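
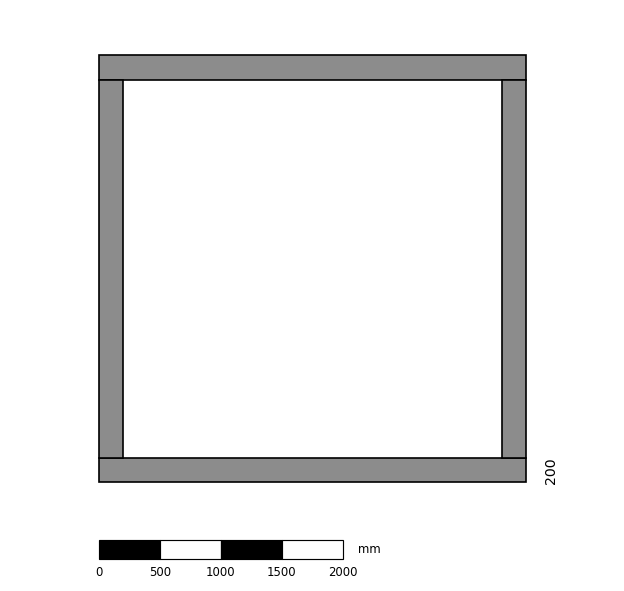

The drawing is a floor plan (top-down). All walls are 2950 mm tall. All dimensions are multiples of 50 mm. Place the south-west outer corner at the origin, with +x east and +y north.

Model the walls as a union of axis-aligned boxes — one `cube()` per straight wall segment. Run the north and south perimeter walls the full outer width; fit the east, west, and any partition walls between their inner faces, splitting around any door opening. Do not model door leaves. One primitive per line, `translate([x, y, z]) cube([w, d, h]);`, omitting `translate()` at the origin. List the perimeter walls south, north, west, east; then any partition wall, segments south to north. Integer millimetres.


cube([3500, 200, 2950]);
translate([0, 3300, 0]) cube([3500, 200, 2950]);
translate([0, 200, 0]) cube([200, 3100, 2950]);
translate([3300, 200, 0]) cube([200, 3100, 2950]);


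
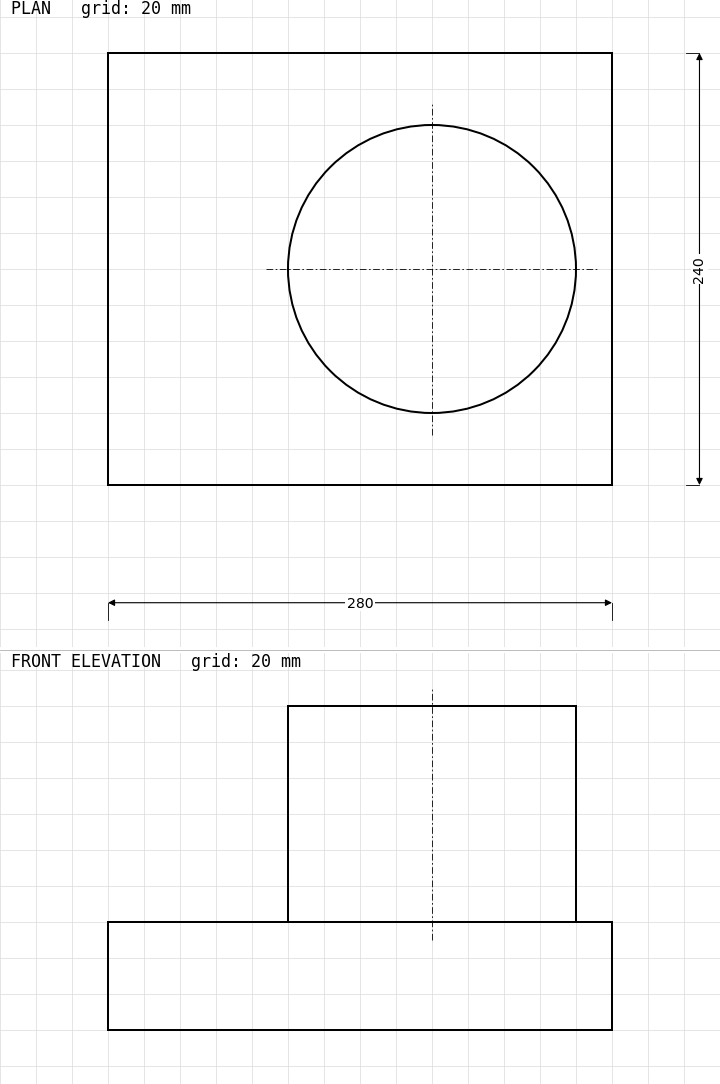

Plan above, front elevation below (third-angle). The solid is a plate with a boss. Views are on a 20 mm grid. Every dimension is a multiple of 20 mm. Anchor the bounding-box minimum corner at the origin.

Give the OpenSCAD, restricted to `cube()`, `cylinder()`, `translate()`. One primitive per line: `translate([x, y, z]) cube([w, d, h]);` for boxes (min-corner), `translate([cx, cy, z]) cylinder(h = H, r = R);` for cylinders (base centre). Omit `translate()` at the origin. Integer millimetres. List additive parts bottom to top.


cube([280, 240, 60]);
translate([180, 120, 60]) cylinder(h = 120, r = 80);


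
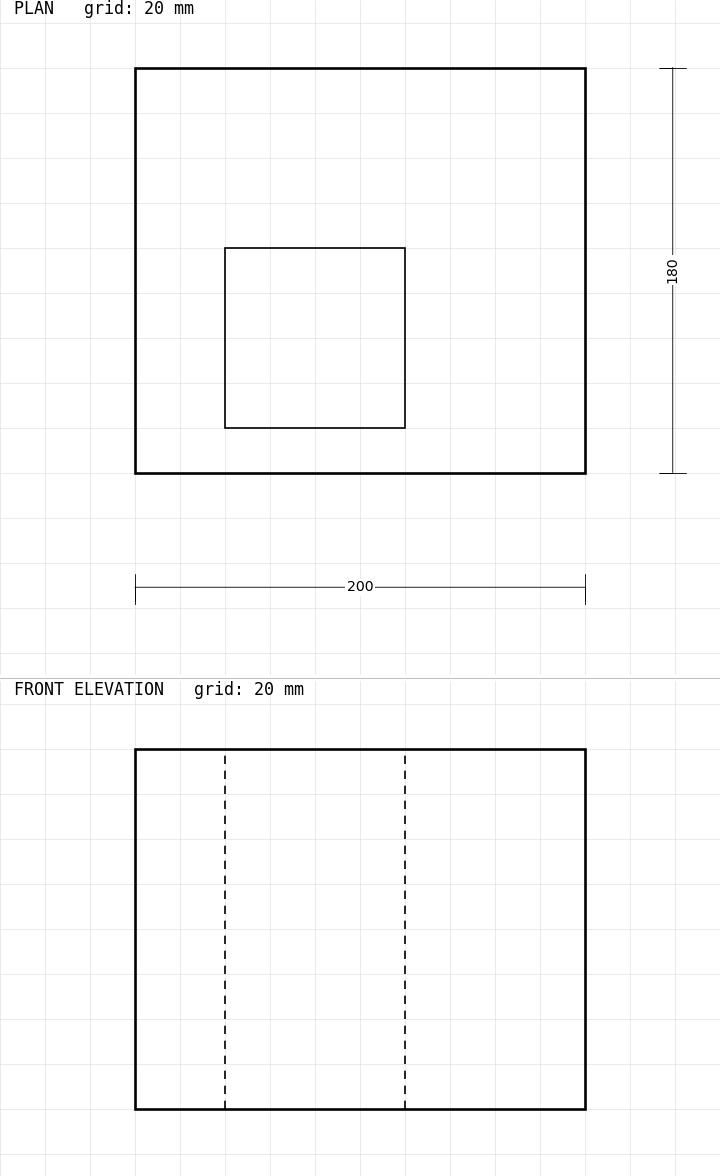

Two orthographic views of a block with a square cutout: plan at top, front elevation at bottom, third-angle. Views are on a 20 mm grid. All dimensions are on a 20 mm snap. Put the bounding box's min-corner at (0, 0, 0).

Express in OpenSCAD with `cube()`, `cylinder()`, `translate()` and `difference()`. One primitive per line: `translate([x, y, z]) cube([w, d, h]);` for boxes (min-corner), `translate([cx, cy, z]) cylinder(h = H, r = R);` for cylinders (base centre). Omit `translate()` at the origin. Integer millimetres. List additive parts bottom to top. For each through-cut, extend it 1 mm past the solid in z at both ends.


difference() {
  cube([200, 180, 160]);
  translate([40, 20, -1]) cube([80, 80, 162]);
}


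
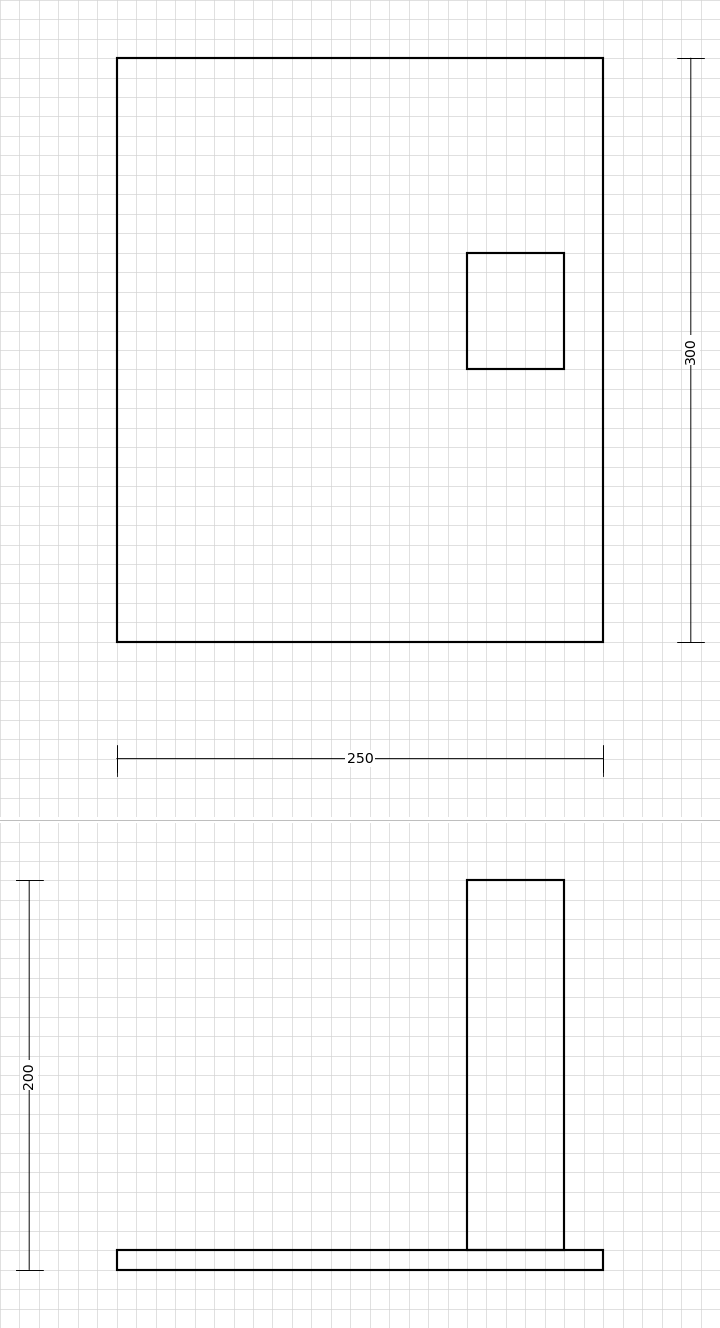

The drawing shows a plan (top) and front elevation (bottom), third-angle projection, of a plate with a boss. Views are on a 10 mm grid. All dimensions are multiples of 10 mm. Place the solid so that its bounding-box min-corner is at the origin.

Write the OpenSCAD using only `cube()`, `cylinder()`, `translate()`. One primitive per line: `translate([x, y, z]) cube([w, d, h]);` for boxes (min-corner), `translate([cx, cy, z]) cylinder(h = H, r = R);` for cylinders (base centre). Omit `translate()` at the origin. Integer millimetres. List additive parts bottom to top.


cube([250, 300, 10]);
translate([180, 140, 10]) cube([50, 60, 190]);


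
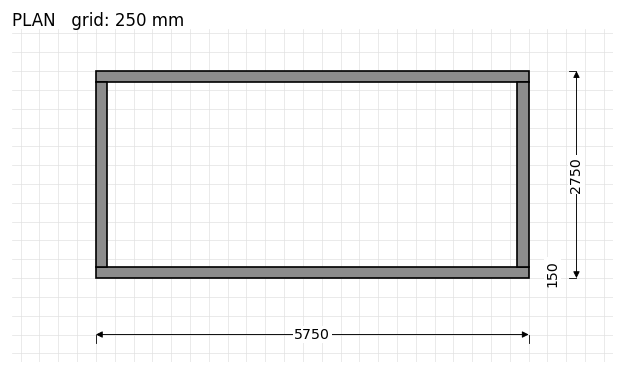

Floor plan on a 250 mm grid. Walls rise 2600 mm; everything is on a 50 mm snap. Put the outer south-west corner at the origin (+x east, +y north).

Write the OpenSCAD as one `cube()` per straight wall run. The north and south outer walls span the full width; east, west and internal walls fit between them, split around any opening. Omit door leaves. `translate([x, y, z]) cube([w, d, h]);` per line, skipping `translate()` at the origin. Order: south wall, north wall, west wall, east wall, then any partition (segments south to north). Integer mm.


cube([5750, 150, 2600]);
translate([0, 2600, 0]) cube([5750, 150, 2600]);
translate([0, 150, 0]) cube([150, 2450, 2600]);
translate([5600, 150, 0]) cube([150, 2450, 2600]);


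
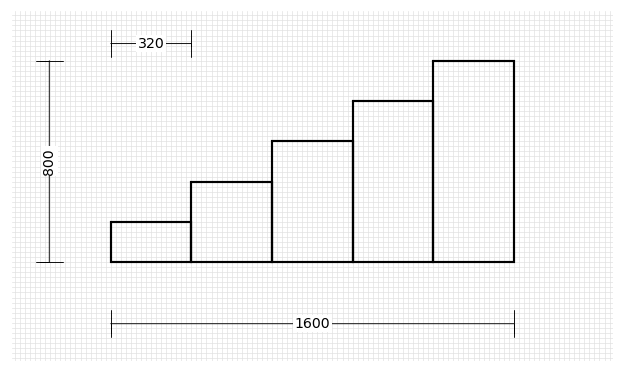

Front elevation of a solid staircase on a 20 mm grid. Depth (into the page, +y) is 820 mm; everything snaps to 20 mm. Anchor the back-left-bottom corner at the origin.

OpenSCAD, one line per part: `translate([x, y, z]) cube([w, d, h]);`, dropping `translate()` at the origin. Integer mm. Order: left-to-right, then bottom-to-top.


cube([320, 820, 160]);
translate([320, 0, 0]) cube([320, 820, 320]);
translate([640, 0, 0]) cube([320, 820, 480]);
translate([960, 0, 0]) cube([320, 820, 640]);
translate([1280, 0, 0]) cube([320, 820, 800]);


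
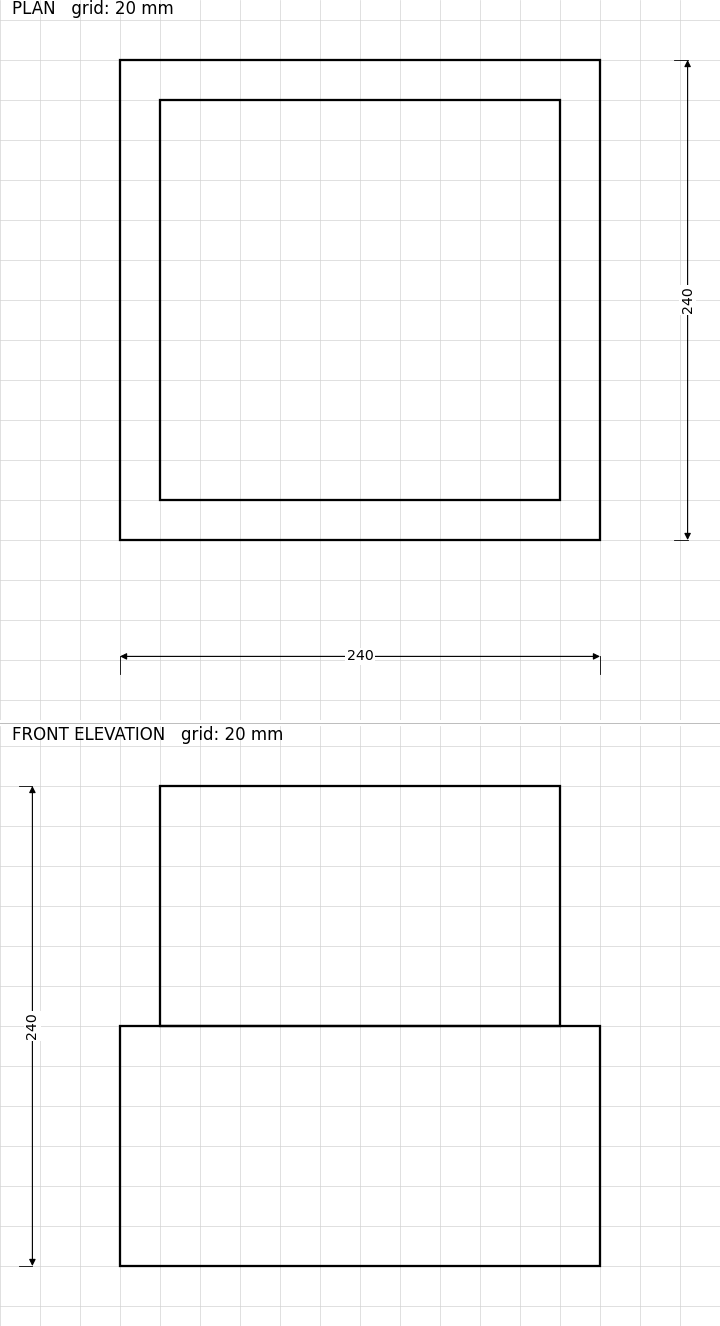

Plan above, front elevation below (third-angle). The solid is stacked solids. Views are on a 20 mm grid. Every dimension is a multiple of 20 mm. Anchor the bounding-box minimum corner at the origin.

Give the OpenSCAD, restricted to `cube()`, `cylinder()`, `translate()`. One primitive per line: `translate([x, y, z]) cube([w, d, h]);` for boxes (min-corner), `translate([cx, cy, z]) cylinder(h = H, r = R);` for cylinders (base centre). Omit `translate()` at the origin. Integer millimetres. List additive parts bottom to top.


cube([240, 240, 120]);
translate([20, 20, 120]) cube([200, 200, 120]);


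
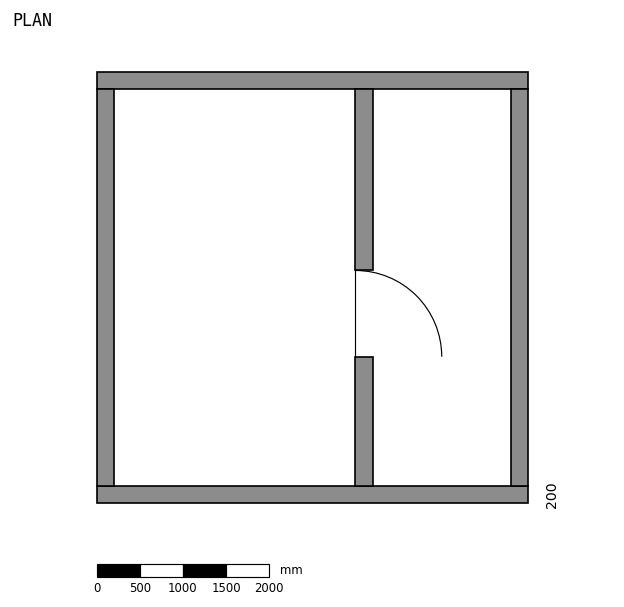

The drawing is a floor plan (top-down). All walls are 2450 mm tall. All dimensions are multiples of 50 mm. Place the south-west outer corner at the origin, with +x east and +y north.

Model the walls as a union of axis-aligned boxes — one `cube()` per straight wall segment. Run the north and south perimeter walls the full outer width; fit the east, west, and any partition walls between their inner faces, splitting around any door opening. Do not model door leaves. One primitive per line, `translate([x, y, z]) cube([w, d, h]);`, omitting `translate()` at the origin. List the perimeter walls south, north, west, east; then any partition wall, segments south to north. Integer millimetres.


cube([5000, 200, 2450]);
translate([0, 4800, 0]) cube([5000, 200, 2450]);
translate([0, 200, 0]) cube([200, 4600, 2450]);
translate([4800, 200, 0]) cube([200, 4600, 2450]);
translate([3000, 200, 0]) cube([200, 1500, 2450]);
translate([3000, 2700, 0]) cube([200, 2100, 2450]);


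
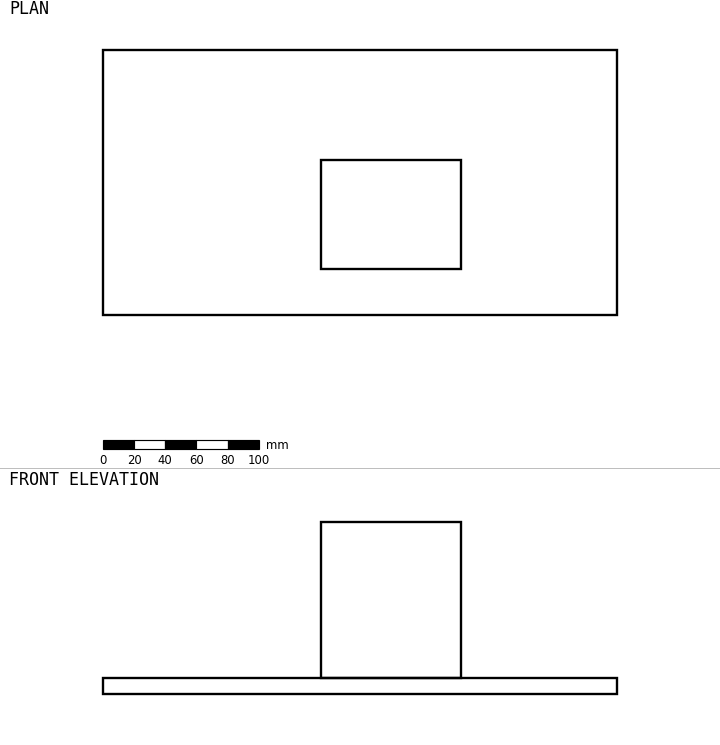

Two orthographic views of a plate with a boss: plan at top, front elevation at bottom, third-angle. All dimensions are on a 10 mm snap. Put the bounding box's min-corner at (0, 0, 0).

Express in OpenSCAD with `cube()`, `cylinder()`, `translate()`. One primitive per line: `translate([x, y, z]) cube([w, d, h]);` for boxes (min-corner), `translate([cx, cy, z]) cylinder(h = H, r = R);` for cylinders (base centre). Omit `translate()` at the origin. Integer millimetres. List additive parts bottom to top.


cube([330, 170, 10]);
translate([140, 30, 10]) cube([90, 70, 100]);


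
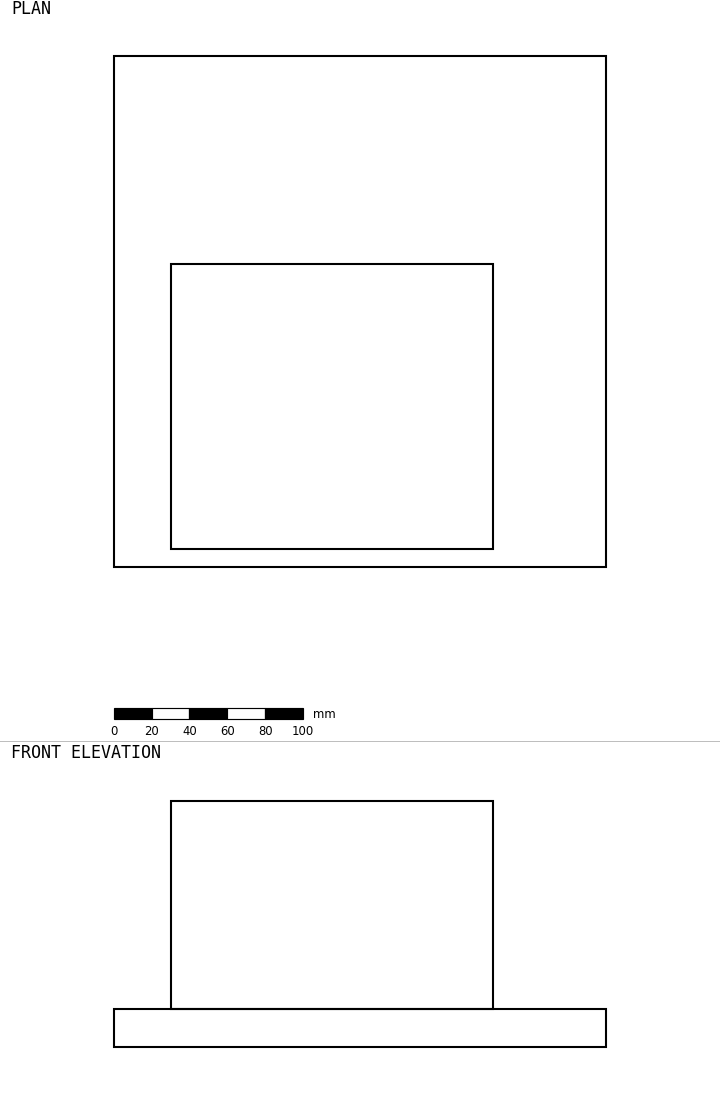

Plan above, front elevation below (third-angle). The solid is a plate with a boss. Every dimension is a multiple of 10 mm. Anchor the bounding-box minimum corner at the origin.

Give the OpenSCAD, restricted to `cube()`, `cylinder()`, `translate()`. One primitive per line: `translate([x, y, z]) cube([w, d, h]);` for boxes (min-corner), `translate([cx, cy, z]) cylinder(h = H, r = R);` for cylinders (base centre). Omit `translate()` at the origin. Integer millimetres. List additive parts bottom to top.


cube([260, 270, 20]);
translate([30, 10, 20]) cube([170, 150, 110]);


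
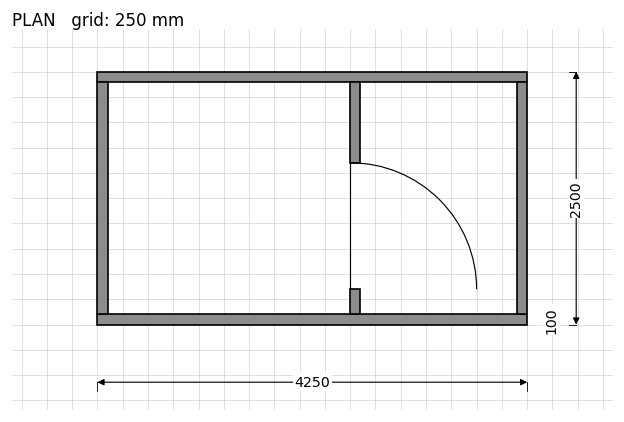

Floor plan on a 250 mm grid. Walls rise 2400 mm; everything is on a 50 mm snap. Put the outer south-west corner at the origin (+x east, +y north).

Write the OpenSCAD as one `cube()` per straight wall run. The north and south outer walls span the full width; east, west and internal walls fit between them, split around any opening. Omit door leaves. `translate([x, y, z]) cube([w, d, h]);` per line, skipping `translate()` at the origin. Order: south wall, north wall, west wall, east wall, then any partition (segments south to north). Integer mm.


cube([4250, 100, 2400]);
translate([0, 2400, 0]) cube([4250, 100, 2400]);
translate([0, 100, 0]) cube([100, 2300, 2400]);
translate([4150, 100, 0]) cube([100, 2300, 2400]);
translate([2500, 100, 0]) cube([100, 250, 2400]);
translate([2500, 1600, 0]) cube([100, 800, 2400]);


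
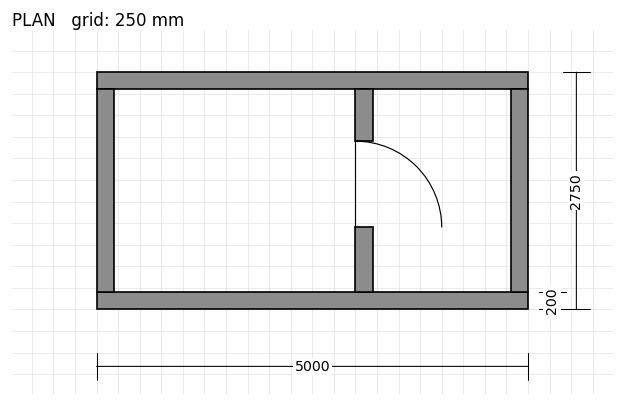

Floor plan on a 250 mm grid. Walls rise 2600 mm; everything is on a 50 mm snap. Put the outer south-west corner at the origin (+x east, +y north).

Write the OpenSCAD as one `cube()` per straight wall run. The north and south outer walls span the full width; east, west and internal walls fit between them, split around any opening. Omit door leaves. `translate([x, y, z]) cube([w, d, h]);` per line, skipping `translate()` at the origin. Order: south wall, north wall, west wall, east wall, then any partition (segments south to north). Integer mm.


cube([5000, 200, 2600]);
translate([0, 2550, 0]) cube([5000, 200, 2600]);
translate([0, 200, 0]) cube([200, 2350, 2600]);
translate([4800, 200, 0]) cube([200, 2350, 2600]);
translate([3000, 200, 0]) cube([200, 750, 2600]);
translate([3000, 1950, 0]) cube([200, 600, 2600]);


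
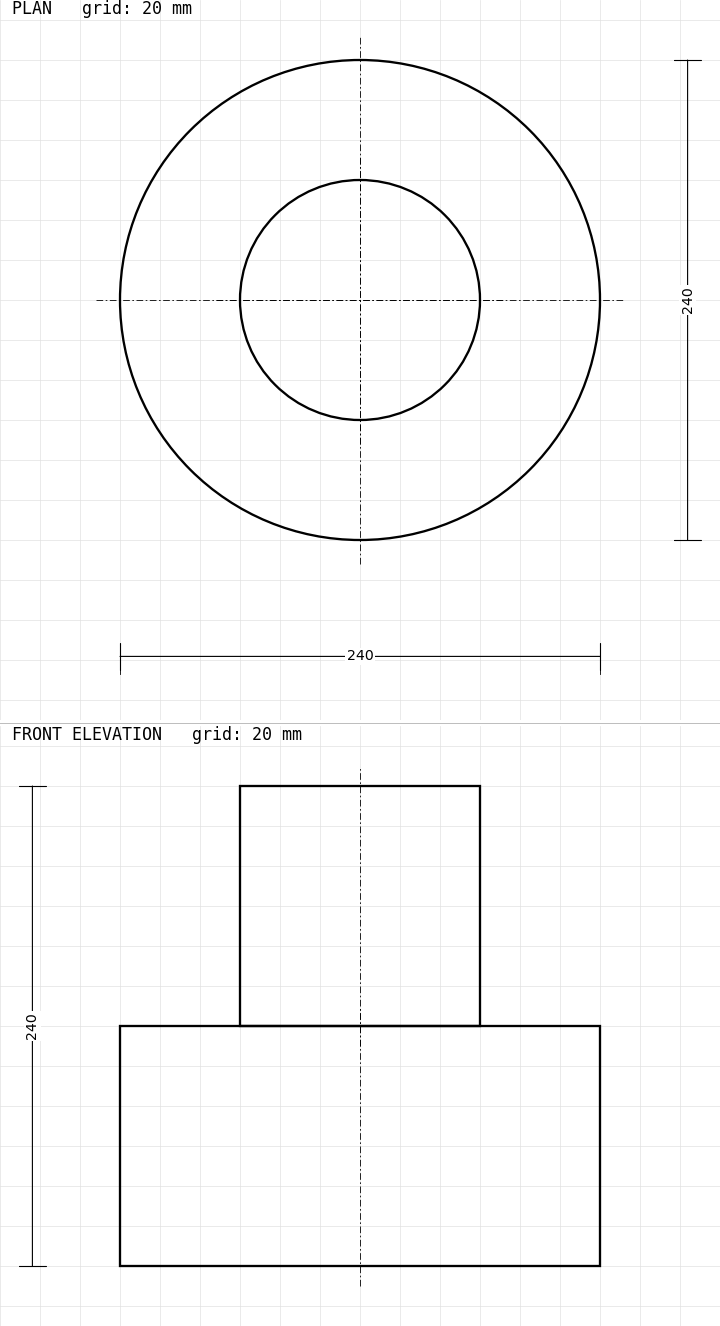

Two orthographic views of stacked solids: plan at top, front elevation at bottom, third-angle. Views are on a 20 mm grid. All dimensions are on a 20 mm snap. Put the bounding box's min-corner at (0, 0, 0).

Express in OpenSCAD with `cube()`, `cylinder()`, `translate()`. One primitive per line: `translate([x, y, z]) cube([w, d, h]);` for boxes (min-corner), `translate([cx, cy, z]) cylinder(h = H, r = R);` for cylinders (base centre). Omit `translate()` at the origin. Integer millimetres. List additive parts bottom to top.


translate([120, 120, 0]) cylinder(h = 120, r = 120);
translate([120, 120, 120]) cylinder(h = 120, r = 60);


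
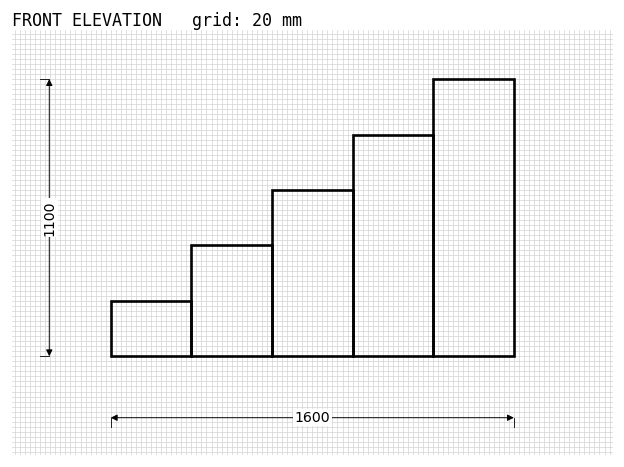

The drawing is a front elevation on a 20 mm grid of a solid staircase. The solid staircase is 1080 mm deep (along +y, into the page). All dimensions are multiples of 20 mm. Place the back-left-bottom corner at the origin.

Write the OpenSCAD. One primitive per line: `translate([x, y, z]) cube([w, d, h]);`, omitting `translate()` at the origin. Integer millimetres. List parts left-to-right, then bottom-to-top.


cube([320, 1080, 220]);
translate([320, 0, 0]) cube([320, 1080, 440]);
translate([640, 0, 0]) cube([320, 1080, 660]);
translate([960, 0, 0]) cube([320, 1080, 880]);
translate([1280, 0, 0]) cube([320, 1080, 1100]);


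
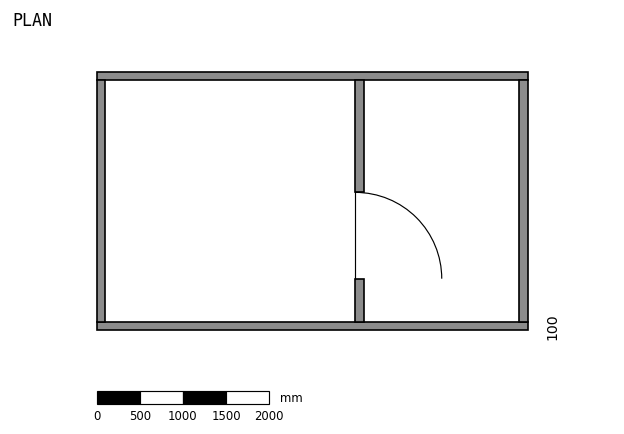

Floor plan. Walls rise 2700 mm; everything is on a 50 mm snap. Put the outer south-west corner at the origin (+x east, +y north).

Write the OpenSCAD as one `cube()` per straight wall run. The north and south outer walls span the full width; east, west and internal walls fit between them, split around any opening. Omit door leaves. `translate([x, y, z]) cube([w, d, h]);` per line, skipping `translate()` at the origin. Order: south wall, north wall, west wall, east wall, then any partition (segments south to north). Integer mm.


cube([5000, 100, 2700]);
translate([0, 2900, 0]) cube([5000, 100, 2700]);
translate([0, 100, 0]) cube([100, 2800, 2700]);
translate([4900, 100, 0]) cube([100, 2800, 2700]);
translate([3000, 100, 0]) cube([100, 500, 2700]);
translate([3000, 1600, 0]) cube([100, 1300, 2700]);


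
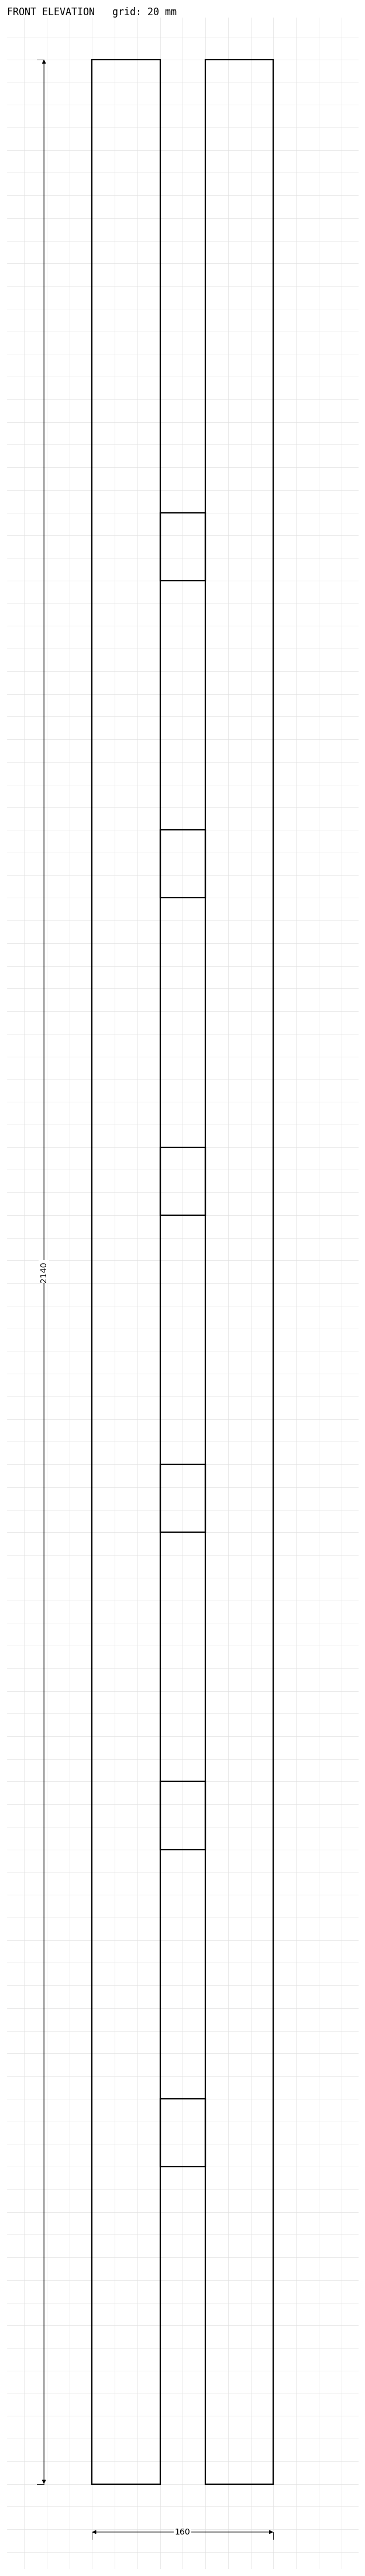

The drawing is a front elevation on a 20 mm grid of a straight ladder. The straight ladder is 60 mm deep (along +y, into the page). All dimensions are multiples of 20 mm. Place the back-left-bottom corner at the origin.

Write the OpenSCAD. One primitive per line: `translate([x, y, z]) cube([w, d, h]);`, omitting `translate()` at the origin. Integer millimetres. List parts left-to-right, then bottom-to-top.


cube([60, 60, 2140]);
translate([60, 0, 280]) cube([40, 60, 60]);
translate([60, 0, 560]) cube([40, 60, 60]);
translate([60, 0, 840]) cube([40, 60, 60]);
translate([60, 0, 1120]) cube([40, 60, 60]);
translate([60, 0, 1400]) cube([40, 60, 60]);
translate([60, 0, 1680]) cube([40, 60, 60]);
translate([100, 0, 0]) cube([60, 60, 2140]);


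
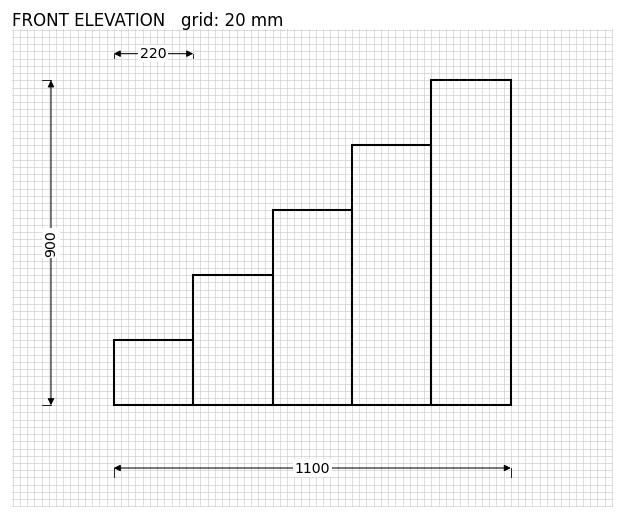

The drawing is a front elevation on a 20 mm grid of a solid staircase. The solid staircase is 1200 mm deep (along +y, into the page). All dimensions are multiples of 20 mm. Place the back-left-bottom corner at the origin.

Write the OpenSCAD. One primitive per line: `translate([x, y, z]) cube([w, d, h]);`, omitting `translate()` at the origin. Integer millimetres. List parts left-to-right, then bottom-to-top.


cube([220, 1200, 180]);
translate([220, 0, 0]) cube([220, 1200, 360]);
translate([440, 0, 0]) cube([220, 1200, 540]);
translate([660, 0, 0]) cube([220, 1200, 720]);
translate([880, 0, 0]) cube([220, 1200, 900]);


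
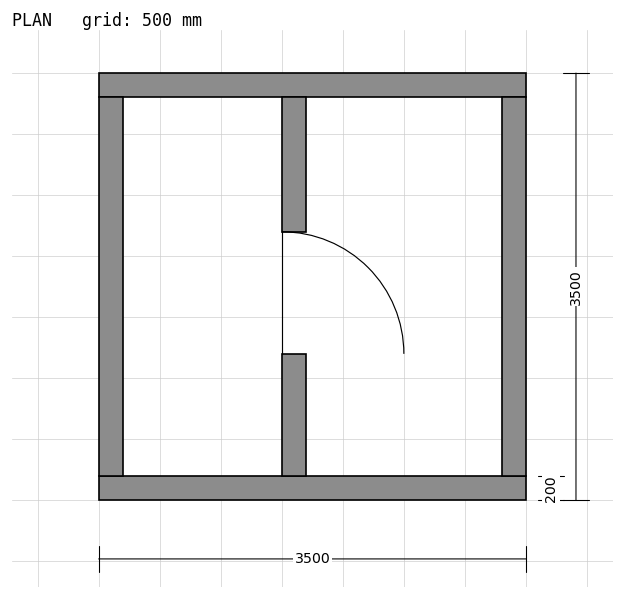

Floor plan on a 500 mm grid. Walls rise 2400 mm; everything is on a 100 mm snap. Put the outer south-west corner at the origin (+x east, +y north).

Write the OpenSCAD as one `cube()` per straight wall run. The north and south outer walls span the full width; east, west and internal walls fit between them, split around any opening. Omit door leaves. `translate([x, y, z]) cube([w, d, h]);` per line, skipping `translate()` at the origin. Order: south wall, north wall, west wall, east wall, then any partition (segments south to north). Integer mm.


cube([3500, 200, 2400]);
translate([0, 3300, 0]) cube([3500, 200, 2400]);
translate([0, 200, 0]) cube([200, 3100, 2400]);
translate([3300, 200, 0]) cube([200, 3100, 2400]);
translate([1500, 200, 0]) cube([200, 1000, 2400]);
translate([1500, 2200, 0]) cube([200, 1100, 2400]);


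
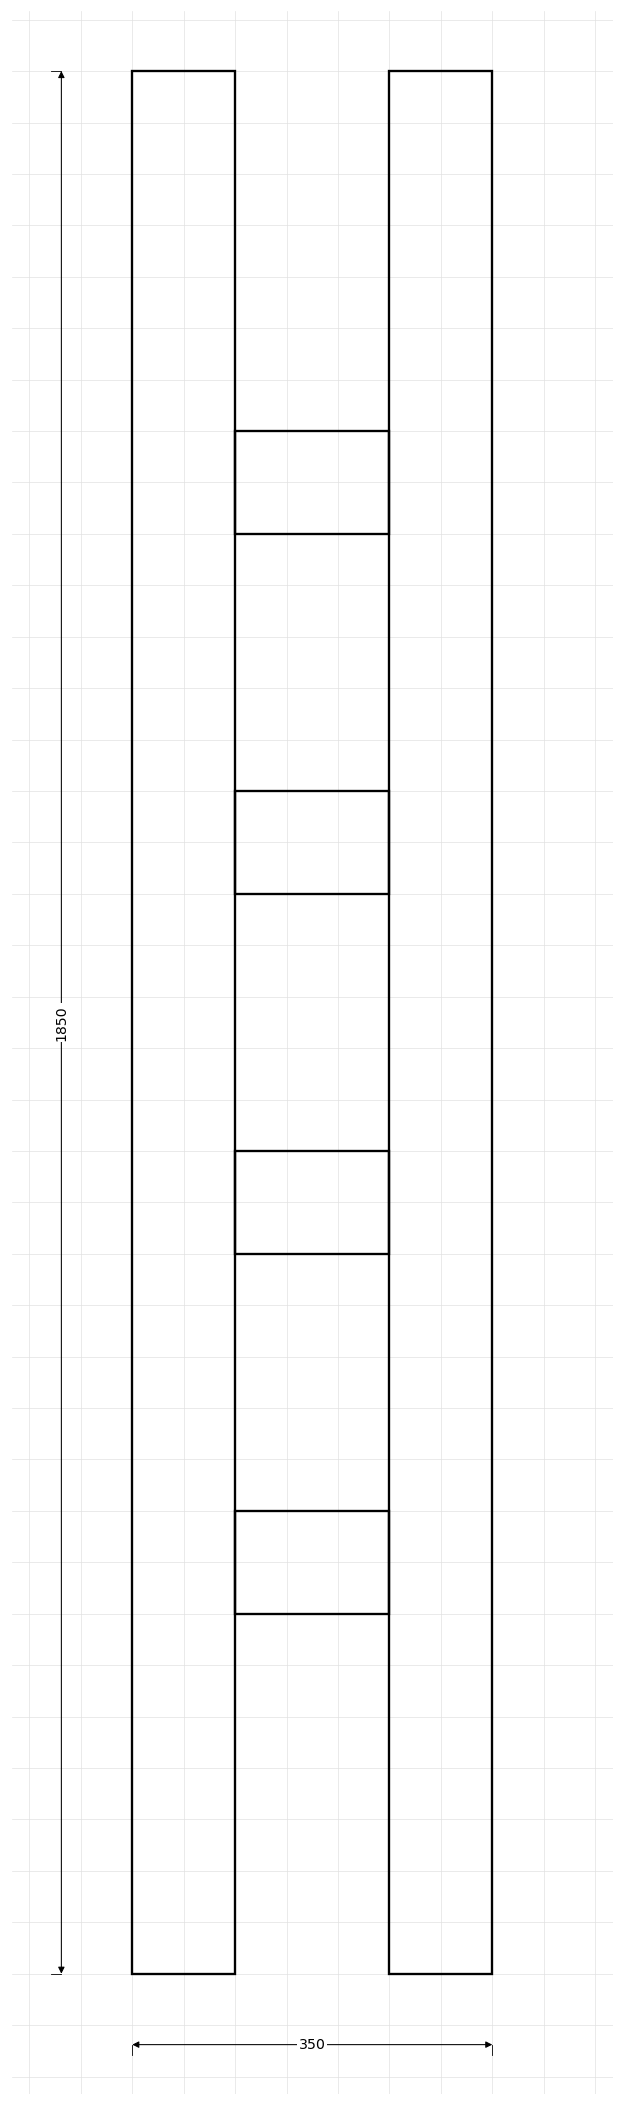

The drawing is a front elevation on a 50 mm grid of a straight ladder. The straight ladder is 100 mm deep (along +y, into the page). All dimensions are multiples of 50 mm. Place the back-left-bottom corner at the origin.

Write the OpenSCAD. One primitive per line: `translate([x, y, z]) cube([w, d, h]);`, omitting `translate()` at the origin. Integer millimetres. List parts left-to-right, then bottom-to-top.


cube([100, 100, 1850]);
translate([100, 0, 350]) cube([150, 100, 100]);
translate([100, 0, 700]) cube([150, 100, 100]);
translate([100, 0, 1050]) cube([150, 100, 100]);
translate([100, 0, 1400]) cube([150, 100, 100]);
translate([250, 0, 0]) cube([100, 100, 1850]);


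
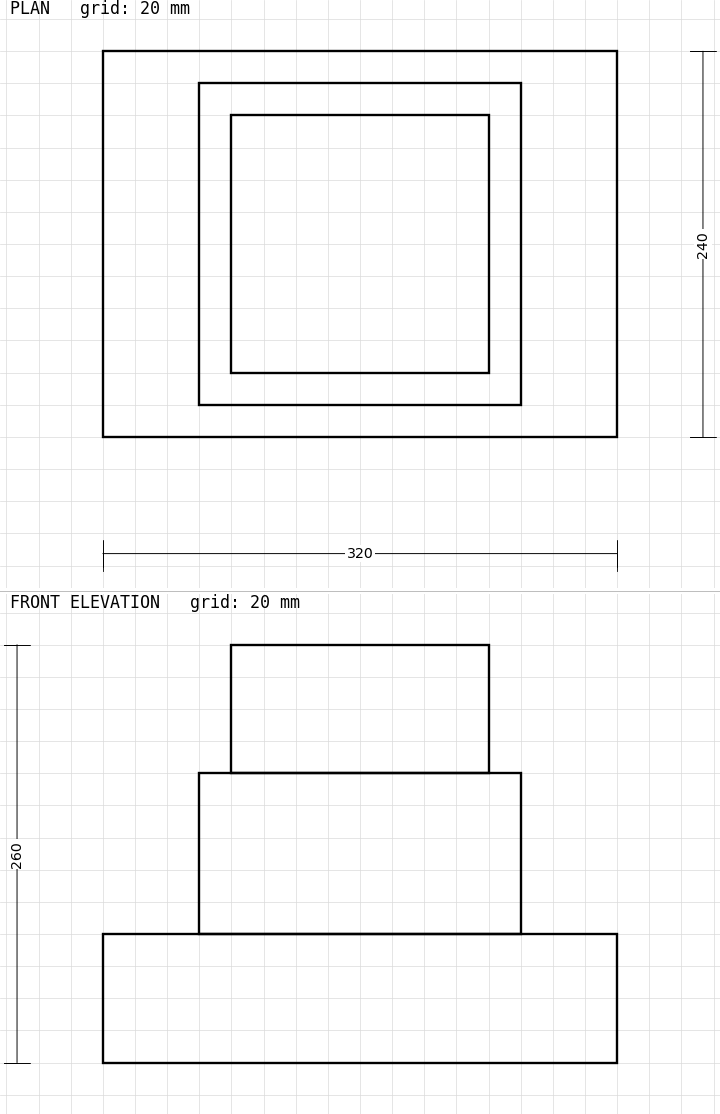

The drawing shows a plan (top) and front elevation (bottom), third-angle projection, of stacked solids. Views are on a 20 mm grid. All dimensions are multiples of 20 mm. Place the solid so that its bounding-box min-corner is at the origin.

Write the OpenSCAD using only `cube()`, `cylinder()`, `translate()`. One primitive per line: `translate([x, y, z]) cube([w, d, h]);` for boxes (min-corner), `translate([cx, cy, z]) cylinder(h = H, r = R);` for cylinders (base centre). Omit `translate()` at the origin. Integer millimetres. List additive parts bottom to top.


cube([320, 240, 80]);
translate([60, 20, 80]) cube([200, 200, 100]);
translate([80, 40, 180]) cube([160, 160, 80]);


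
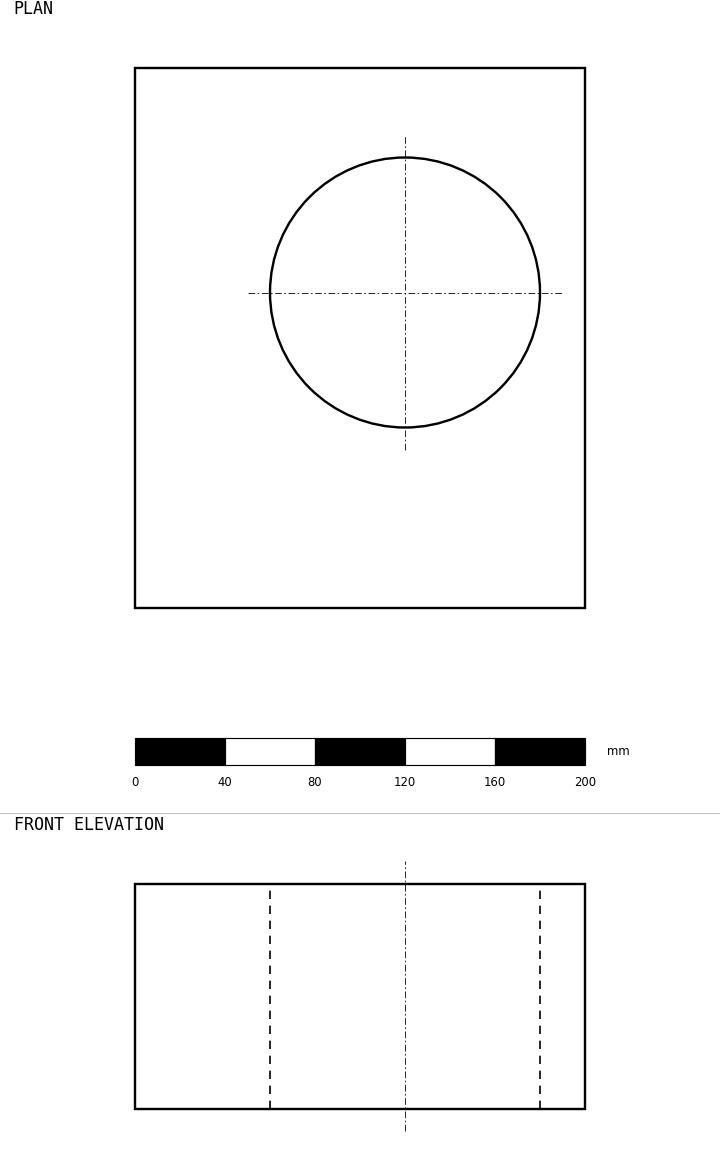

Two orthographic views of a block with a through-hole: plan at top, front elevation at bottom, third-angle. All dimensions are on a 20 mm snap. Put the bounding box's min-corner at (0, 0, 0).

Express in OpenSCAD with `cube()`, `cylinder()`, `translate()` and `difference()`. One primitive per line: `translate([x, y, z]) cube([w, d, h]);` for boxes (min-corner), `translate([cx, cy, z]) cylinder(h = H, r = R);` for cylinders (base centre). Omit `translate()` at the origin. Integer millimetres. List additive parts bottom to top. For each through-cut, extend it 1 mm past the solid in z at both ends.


difference() {
  cube([200, 240, 100]);
  translate([120, 140, -1]) cylinder(h = 102, r = 60);
}


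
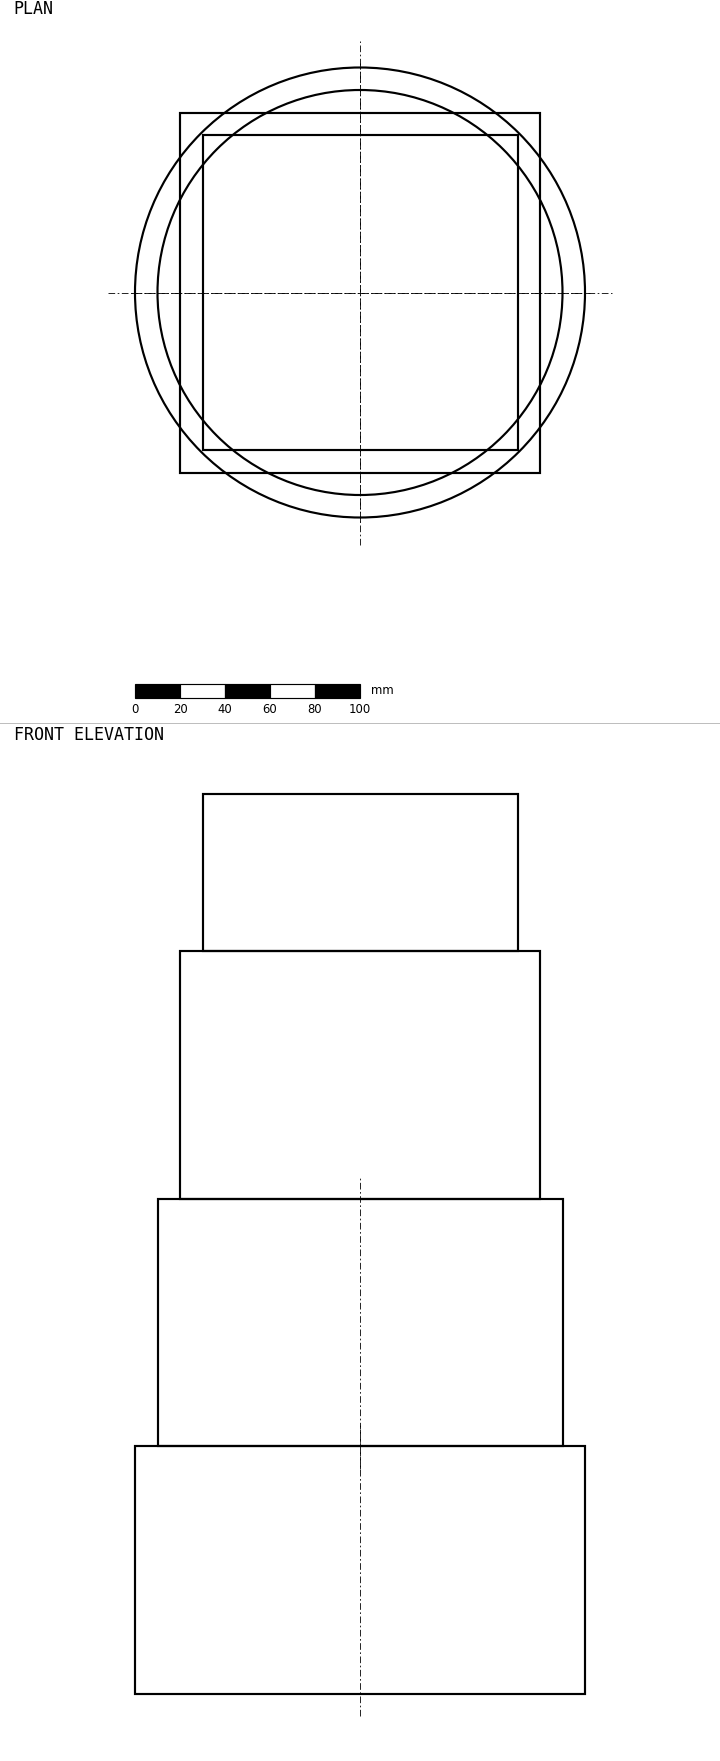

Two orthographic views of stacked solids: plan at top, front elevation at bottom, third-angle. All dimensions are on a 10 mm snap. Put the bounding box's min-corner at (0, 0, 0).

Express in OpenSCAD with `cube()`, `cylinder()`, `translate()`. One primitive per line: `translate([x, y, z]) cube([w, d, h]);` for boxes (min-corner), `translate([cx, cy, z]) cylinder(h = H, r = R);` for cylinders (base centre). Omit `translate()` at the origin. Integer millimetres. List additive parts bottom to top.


translate([100, 100, 0]) cylinder(h = 110, r = 100);
translate([100, 100, 110]) cylinder(h = 110, r = 90);
translate([20, 20, 220]) cube([160, 160, 110]);
translate([30, 30, 330]) cube([140, 140, 70]);


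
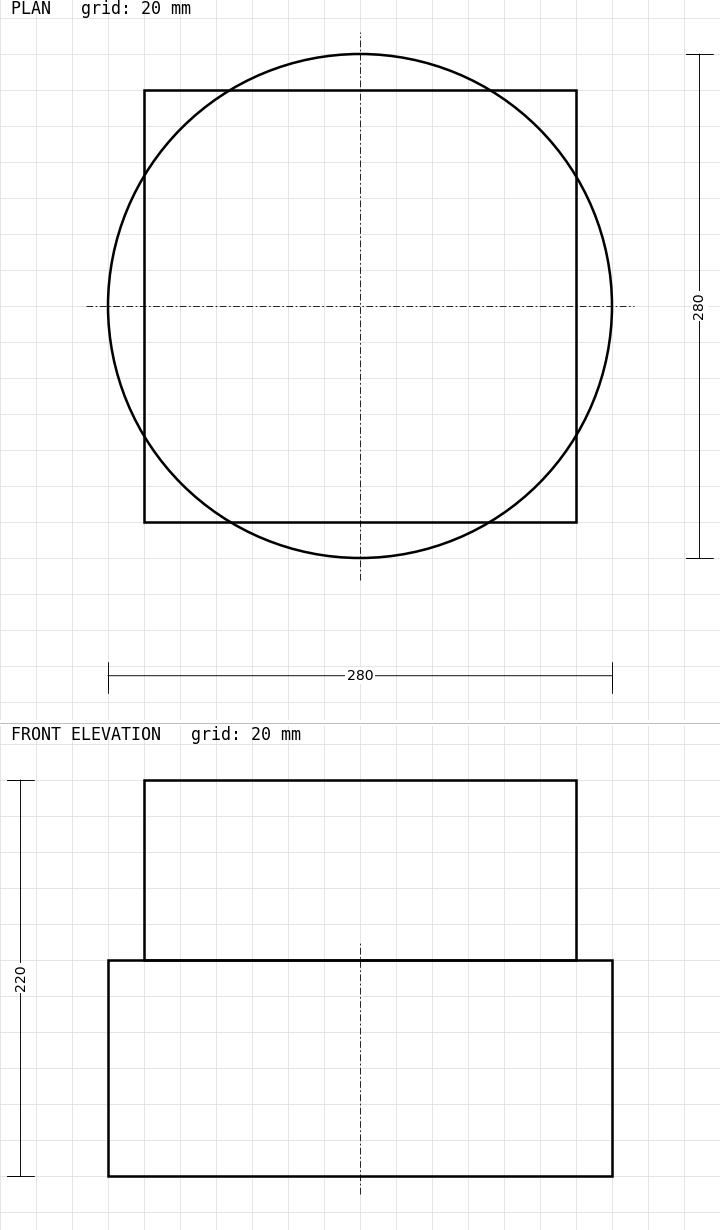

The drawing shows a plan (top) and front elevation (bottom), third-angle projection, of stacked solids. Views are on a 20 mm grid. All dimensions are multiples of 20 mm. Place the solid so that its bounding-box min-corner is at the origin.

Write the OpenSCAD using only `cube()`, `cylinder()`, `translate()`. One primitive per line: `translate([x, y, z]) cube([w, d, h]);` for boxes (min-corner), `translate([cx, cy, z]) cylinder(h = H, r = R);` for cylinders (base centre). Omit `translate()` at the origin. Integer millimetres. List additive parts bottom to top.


translate([140, 140, 0]) cylinder(h = 120, r = 140);
translate([20, 20, 120]) cube([240, 240, 100]);


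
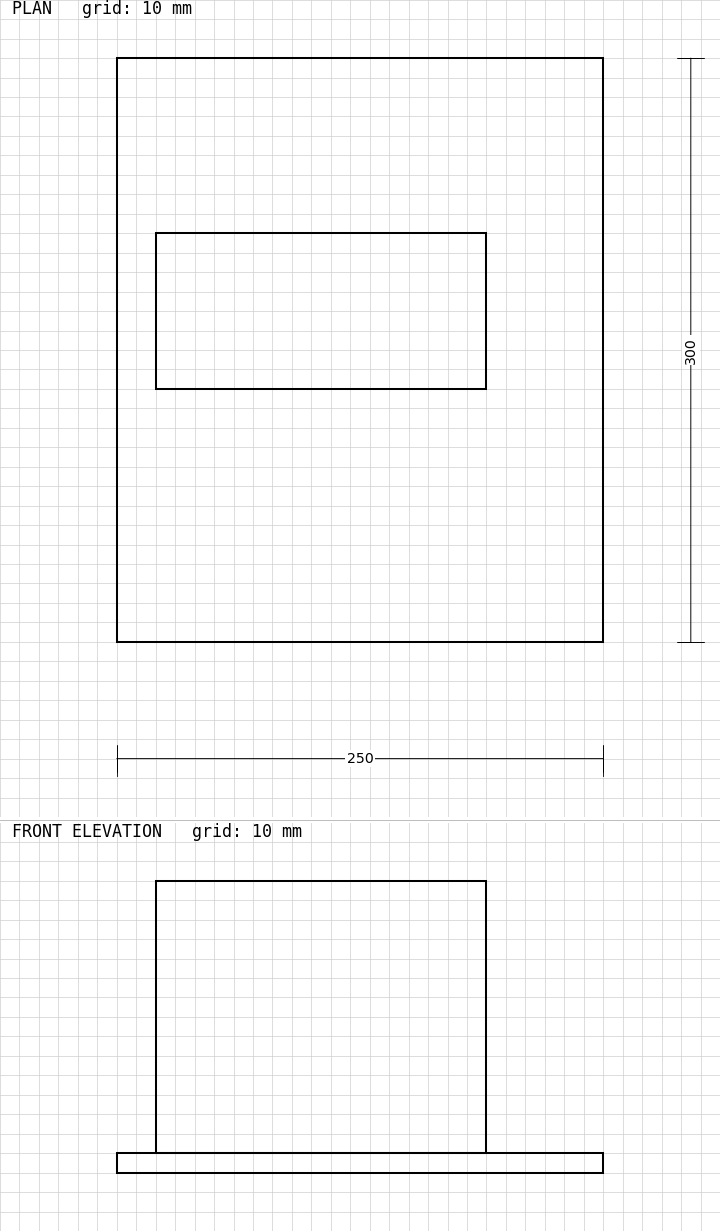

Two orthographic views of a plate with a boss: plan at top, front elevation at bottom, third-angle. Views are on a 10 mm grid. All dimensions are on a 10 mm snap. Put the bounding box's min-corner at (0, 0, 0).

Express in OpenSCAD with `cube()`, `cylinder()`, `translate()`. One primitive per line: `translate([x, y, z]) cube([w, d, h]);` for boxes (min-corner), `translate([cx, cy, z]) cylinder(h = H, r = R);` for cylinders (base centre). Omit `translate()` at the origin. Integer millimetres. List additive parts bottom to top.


cube([250, 300, 10]);
translate([20, 130, 10]) cube([170, 80, 140]);


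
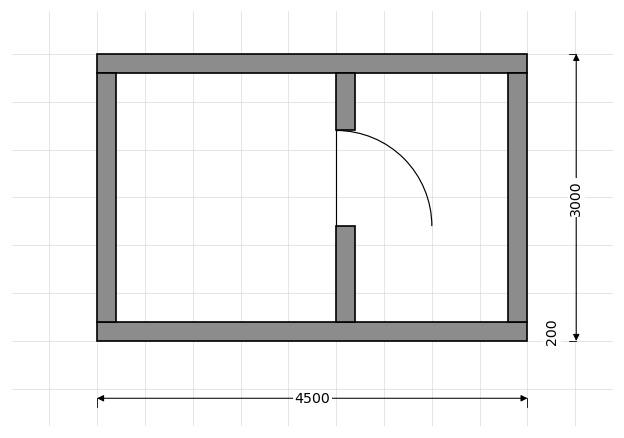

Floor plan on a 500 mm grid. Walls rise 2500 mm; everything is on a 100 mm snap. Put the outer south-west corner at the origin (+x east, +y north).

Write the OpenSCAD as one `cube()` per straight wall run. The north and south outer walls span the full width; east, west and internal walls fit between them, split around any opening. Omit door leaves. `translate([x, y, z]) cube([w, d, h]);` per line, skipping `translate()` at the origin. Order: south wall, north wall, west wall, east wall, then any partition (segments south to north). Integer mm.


cube([4500, 200, 2500]);
translate([0, 2800, 0]) cube([4500, 200, 2500]);
translate([0, 200, 0]) cube([200, 2600, 2500]);
translate([4300, 200, 0]) cube([200, 2600, 2500]);
translate([2500, 200, 0]) cube([200, 1000, 2500]);
translate([2500, 2200, 0]) cube([200, 600, 2500]);


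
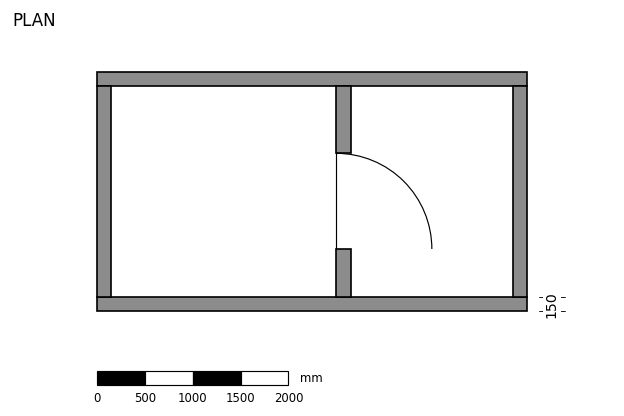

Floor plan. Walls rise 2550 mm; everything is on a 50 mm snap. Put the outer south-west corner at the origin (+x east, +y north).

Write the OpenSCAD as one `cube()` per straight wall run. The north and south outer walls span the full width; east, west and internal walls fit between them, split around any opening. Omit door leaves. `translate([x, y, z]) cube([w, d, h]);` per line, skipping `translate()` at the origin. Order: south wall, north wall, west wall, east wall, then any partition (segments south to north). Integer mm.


cube([4500, 150, 2550]);
translate([0, 2350, 0]) cube([4500, 150, 2550]);
translate([0, 150, 0]) cube([150, 2200, 2550]);
translate([4350, 150, 0]) cube([150, 2200, 2550]);
translate([2500, 150, 0]) cube([150, 500, 2550]);
translate([2500, 1650, 0]) cube([150, 700, 2550]);


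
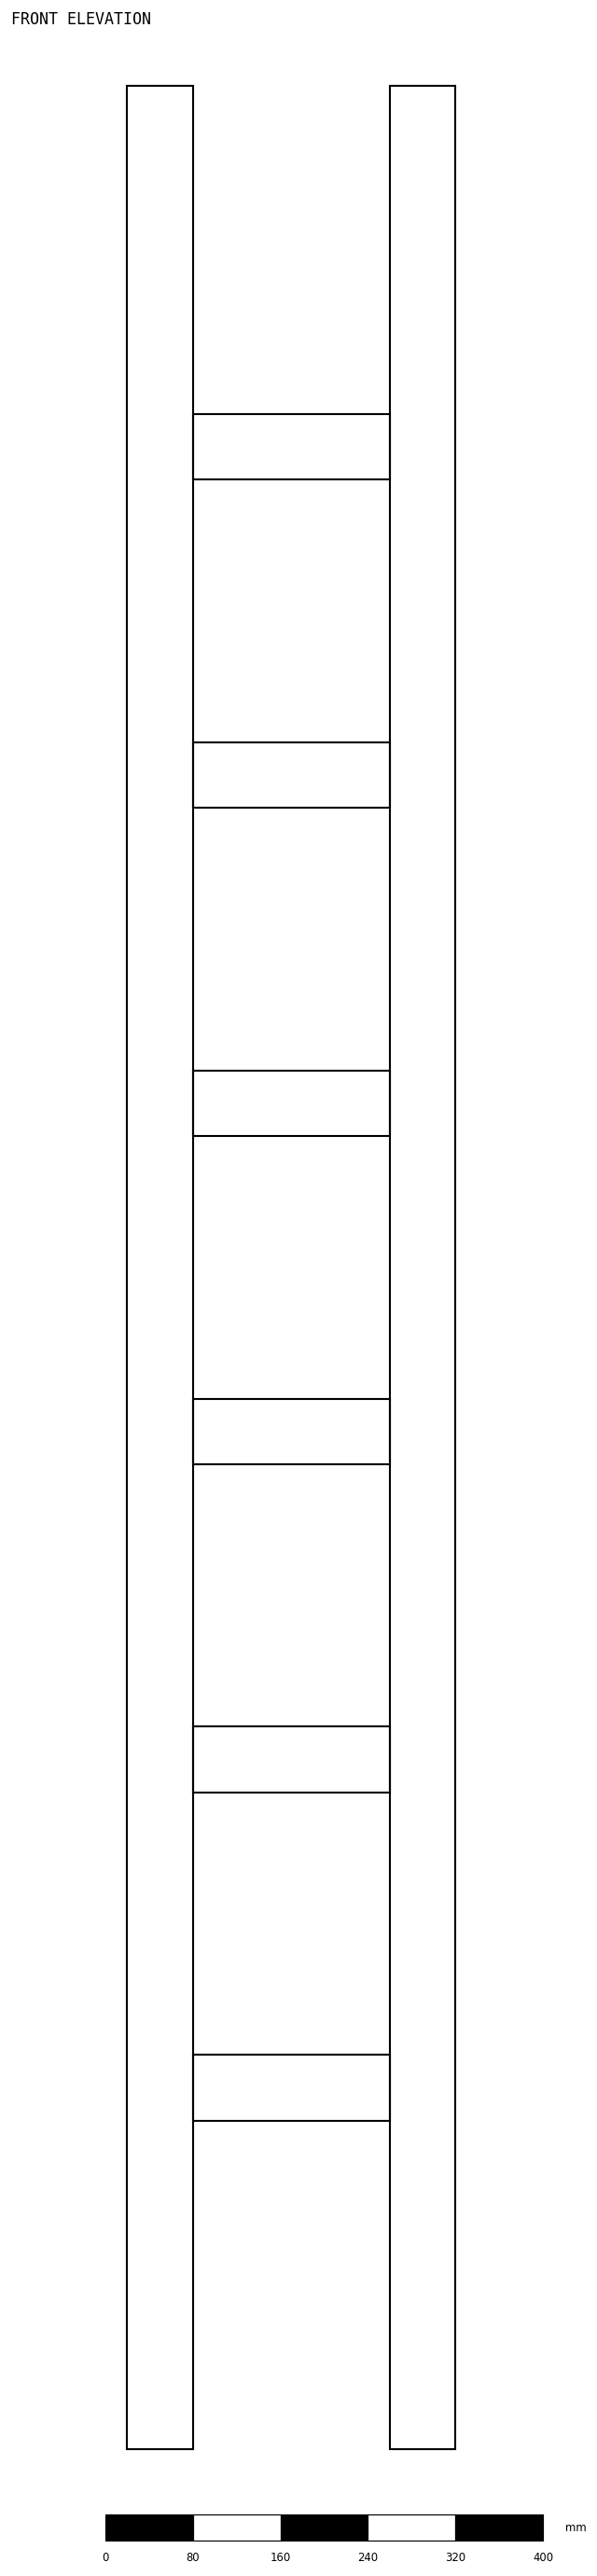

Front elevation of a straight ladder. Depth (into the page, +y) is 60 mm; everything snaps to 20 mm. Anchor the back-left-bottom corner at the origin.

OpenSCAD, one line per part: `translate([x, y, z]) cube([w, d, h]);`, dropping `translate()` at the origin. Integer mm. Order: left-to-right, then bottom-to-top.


cube([60, 60, 2160]);
translate([60, 0, 300]) cube([180, 60, 60]);
translate([60, 0, 600]) cube([180, 60, 60]);
translate([60, 0, 900]) cube([180, 60, 60]);
translate([60, 0, 1200]) cube([180, 60, 60]);
translate([60, 0, 1500]) cube([180, 60, 60]);
translate([60, 0, 1800]) cube([180, 60, 60]);
translate([240, 0, 0]) cube([60, 60, 2160]);


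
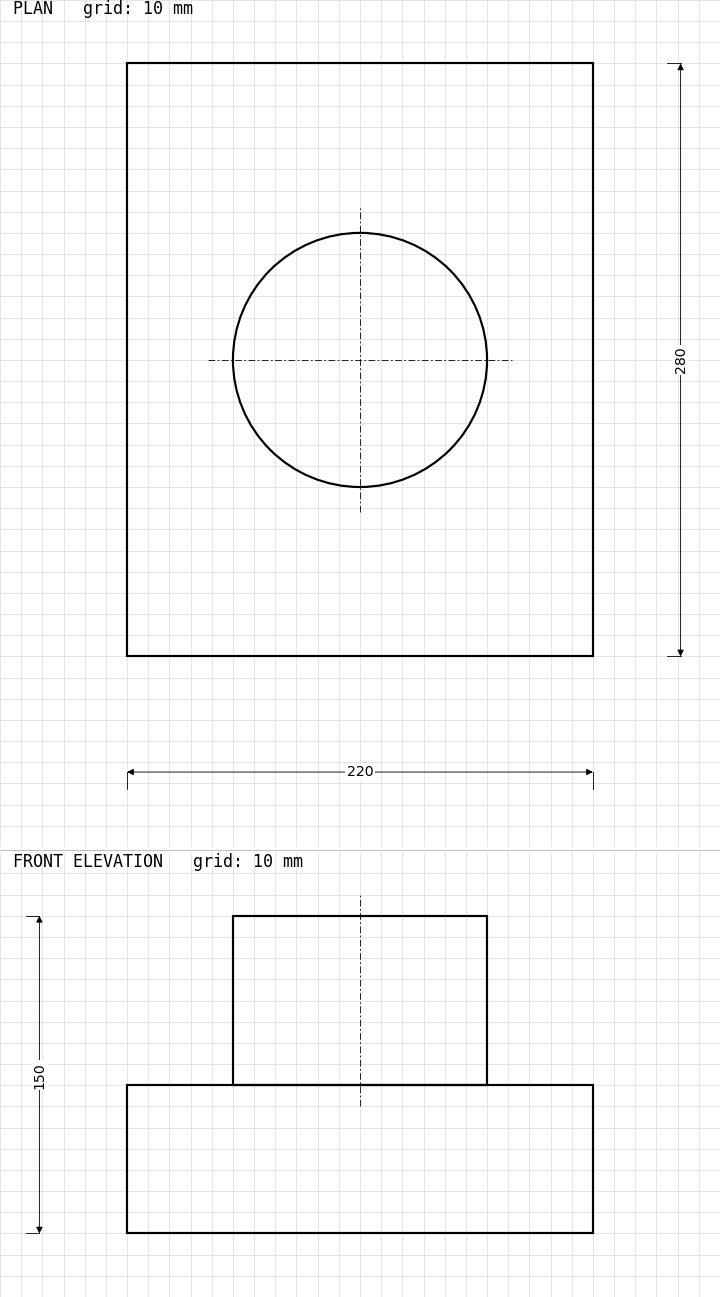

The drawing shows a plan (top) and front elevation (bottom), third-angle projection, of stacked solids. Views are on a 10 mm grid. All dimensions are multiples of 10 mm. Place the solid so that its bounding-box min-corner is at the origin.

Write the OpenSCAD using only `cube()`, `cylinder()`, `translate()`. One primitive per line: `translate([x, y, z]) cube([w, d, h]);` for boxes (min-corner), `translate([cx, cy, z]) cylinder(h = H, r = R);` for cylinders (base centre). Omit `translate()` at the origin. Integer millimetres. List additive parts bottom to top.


cube([220, 280, 70]);
translate([110, 140, 70]) cylinder(h = 80, r = 60);


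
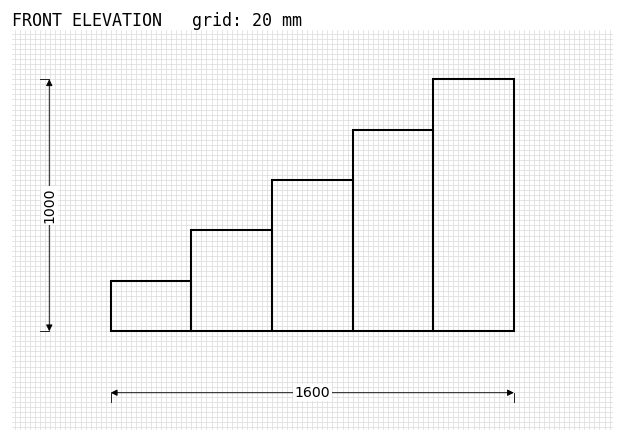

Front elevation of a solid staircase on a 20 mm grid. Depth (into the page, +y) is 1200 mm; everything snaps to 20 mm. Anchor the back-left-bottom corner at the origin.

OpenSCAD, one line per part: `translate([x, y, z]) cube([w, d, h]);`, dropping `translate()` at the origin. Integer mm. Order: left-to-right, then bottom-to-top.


cube([320, 1200, 200]);
translate([320, 0, 0]) cube([320, 1200, 400]);
translate([640, 0, 0]) cube([320, 1200, 600]);
translate([960, 0, 0]) cube([320, 1200, 800]);
translate([1280, 0, 0]) cube([320, 1200, 1000]);


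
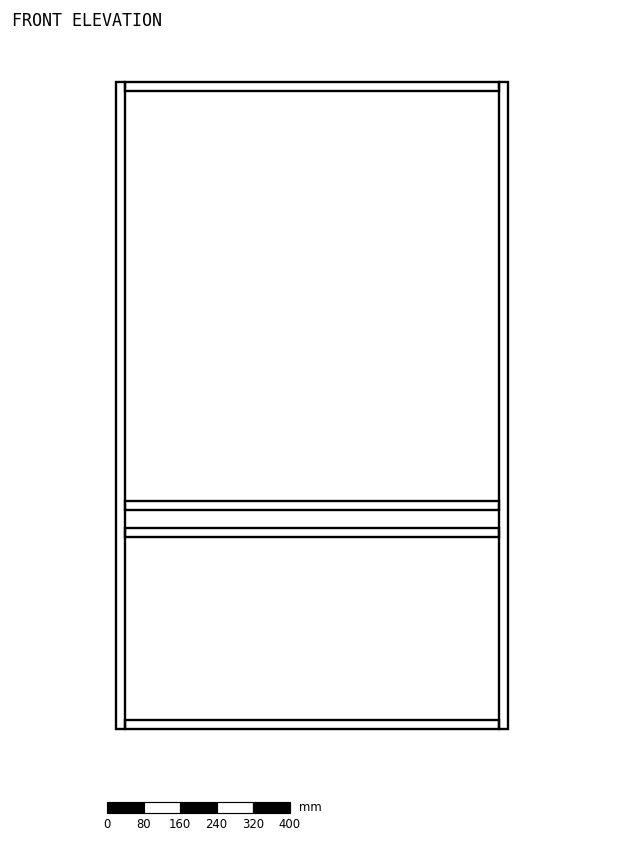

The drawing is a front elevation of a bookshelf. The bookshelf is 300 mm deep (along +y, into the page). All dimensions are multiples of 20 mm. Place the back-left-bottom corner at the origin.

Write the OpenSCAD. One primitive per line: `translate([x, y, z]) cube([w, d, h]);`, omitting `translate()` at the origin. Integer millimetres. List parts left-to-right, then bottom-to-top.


cube([20, 300, 1420]);
translate([20, 0, 0]) cube([820, 300, 20]);
translate([20, 0, 420]) cube([820, 300, 20]);
translate([20, 0, 480]) cube([820, 300, 20]);
translate([20, 0, 1400]) cube([820, 300, 20]);
translate([840, 0, 0]) cube([20, 300, 1420]);


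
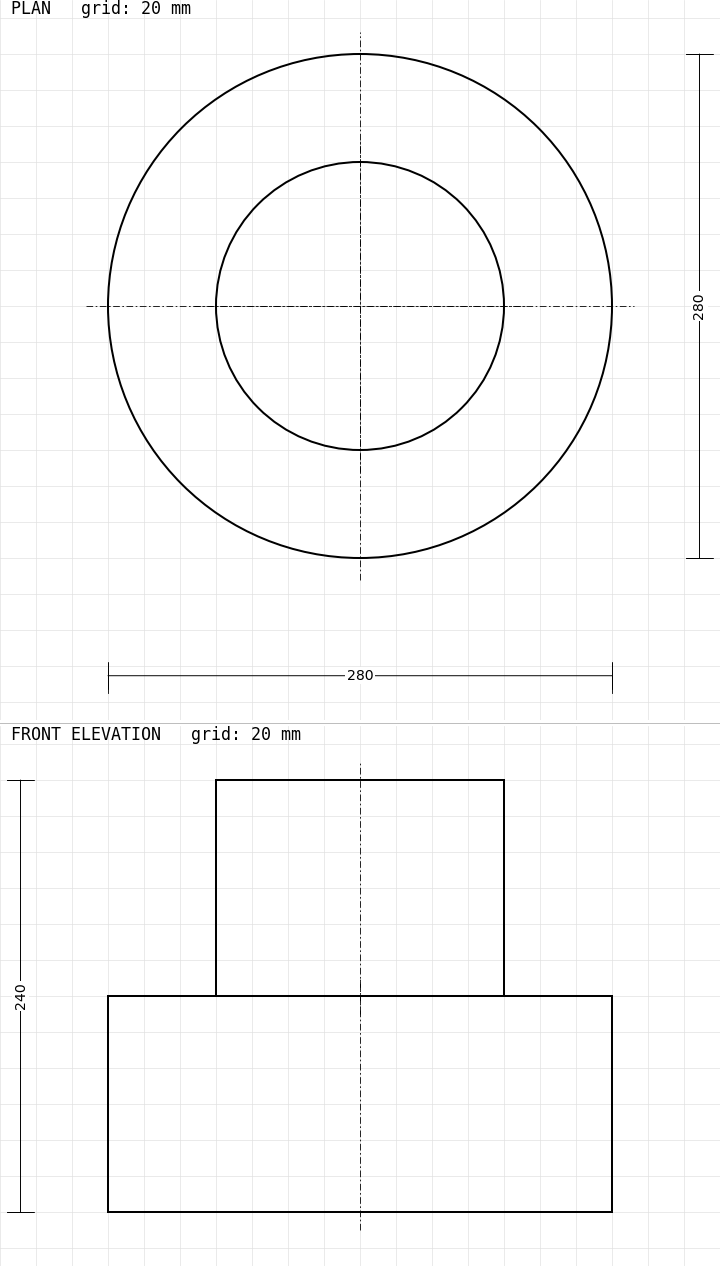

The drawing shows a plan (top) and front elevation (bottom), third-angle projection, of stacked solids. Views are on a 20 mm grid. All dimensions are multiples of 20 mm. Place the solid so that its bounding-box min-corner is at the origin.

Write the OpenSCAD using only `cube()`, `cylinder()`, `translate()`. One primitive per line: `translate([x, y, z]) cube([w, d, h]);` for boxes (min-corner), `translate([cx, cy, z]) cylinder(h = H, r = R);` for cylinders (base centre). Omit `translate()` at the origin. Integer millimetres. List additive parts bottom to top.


translate([140, 140, 0]) cylinder(h = 120, r = 140);
translate([140, 140, 120]) cylinder(h = 120, r = 80);


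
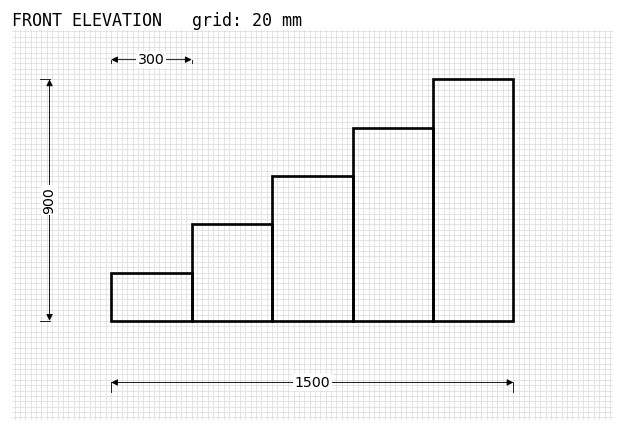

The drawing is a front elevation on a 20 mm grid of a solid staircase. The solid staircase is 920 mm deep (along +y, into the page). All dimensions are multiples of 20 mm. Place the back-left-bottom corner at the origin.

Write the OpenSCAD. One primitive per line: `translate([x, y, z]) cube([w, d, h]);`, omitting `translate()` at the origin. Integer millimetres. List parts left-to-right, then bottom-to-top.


cube([300, 920, 180]);
translate([300, 0, 0]) cube([300, 920, 360]);
translate([600, 0, 0]) cube([300, 920, 540]);
translate([900, 0, 0]) cube([300, 920, 720]);
translate([1200, 0, 0]) cube([300, 920, 900]);


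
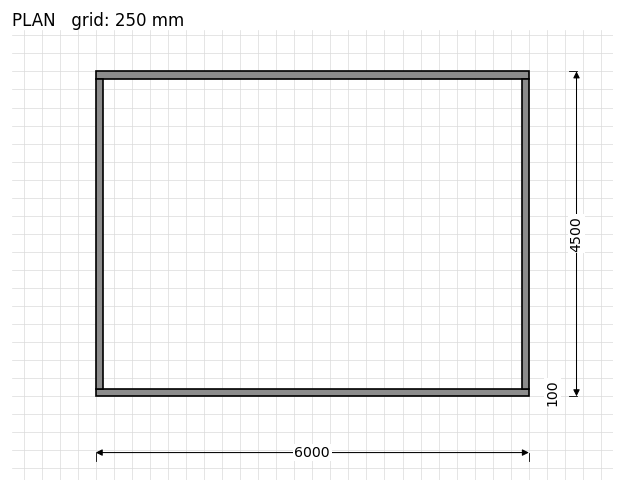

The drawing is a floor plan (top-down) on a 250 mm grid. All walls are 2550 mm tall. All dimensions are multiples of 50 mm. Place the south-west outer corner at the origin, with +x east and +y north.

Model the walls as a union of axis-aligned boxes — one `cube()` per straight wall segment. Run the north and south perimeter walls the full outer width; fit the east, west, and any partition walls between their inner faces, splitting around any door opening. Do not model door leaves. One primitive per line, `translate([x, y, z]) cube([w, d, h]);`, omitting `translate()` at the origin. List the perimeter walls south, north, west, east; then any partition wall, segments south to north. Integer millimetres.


cube([6000, 100, 2550]);
translate([0, 4400, 0]) cube([6000, 100, 2550]);
translate([0, 100, 0]) cube([100, 4300, 2550]);
translate([5900, 100, 0]) cube([100, 4300, 2550]);


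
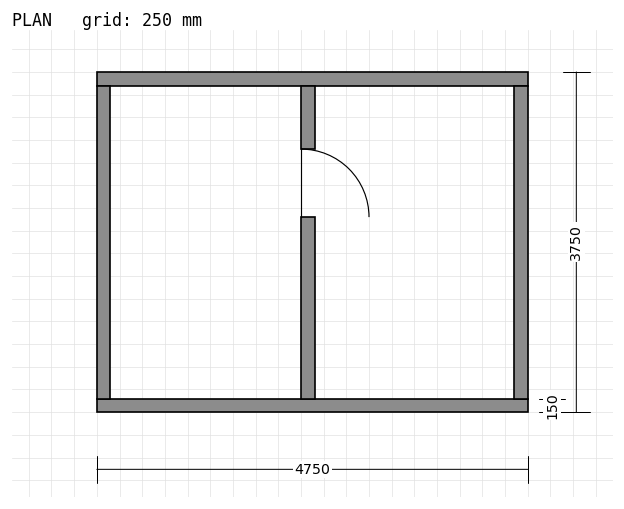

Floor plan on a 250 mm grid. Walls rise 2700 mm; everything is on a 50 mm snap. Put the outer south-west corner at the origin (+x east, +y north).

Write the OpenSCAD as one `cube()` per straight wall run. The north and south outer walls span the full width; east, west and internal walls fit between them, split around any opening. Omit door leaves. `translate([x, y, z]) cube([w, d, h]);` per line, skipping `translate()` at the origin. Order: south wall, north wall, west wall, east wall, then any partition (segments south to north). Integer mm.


cube([4750, 150, 2700]);
translate([0, 3600, 0]) cube([4750, 150, 2700]);
translate([0, 150, 0]) cube([150, 3450, 2700]);
translate([4600, 150, 0]) cube([150, 3450, 2700]);
translate([2250, 150, 0]) cube([150, 2000, 2700]);
translate([2250, 2900, 0]) cube([150, 700, 2700]);


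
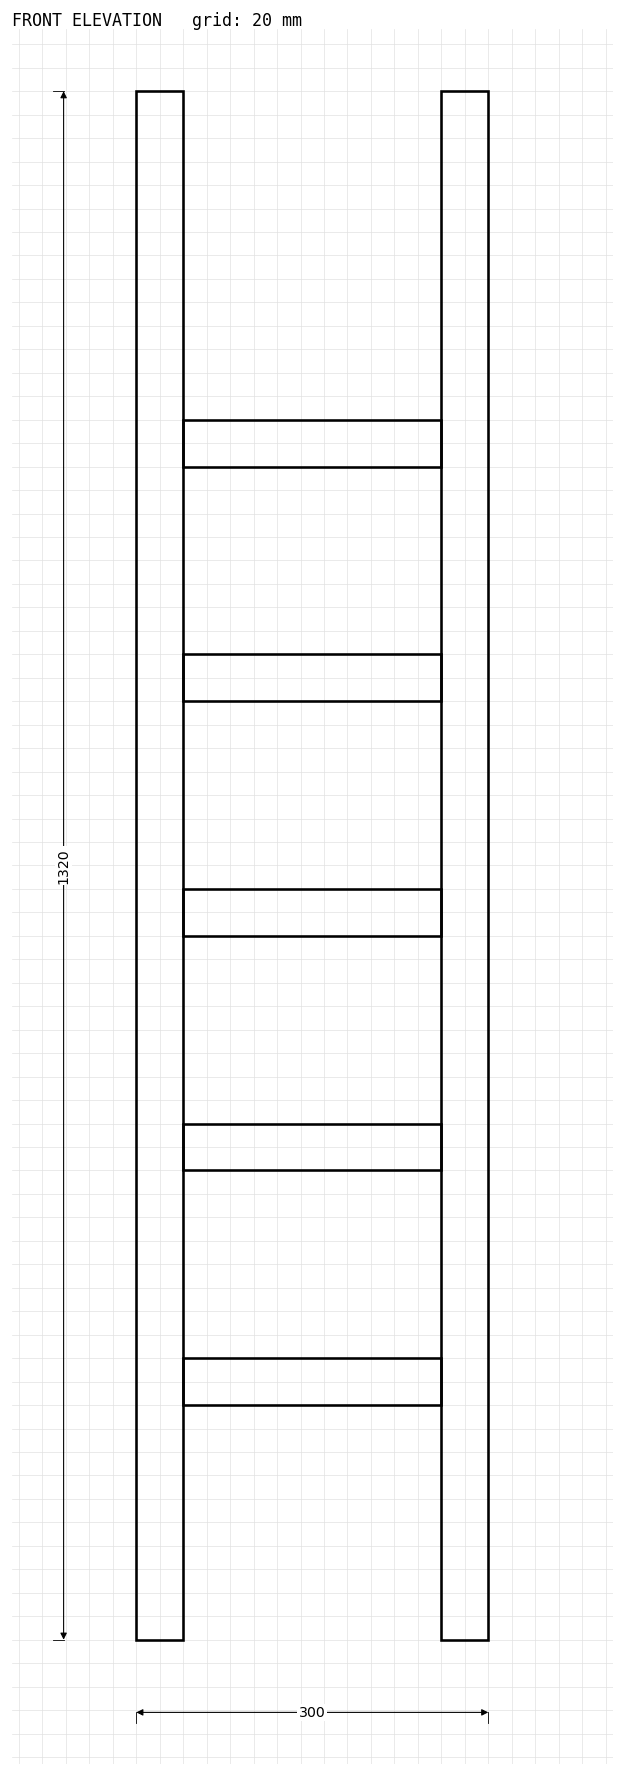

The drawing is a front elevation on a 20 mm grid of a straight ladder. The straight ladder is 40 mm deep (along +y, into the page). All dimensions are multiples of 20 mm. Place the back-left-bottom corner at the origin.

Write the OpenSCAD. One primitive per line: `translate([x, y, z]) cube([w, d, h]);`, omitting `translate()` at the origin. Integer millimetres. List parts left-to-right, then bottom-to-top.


cube([40, 40, 1320]);
translate([40, 0, 200]) cube([220, 40, 40]);
translate([40, 0, 400]) cube([220, 40, 40]);
translate([40, 0, 600]) cube([220, 40, 40]);
translate([40, 0, 800]) cube([220, 40, 40]);
translate([40, 0, 1000]) cube([220, 40, 40]);
translate([260, 0, 0]) cube([40, 40, 1320]);
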